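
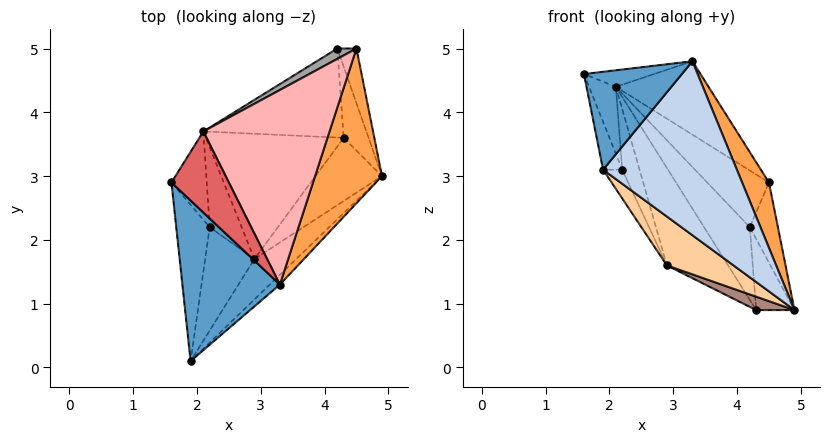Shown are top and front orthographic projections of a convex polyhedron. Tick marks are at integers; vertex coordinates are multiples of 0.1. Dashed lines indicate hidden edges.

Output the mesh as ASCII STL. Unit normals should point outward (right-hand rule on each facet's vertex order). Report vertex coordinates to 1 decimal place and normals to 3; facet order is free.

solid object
 facet normal -0.508 -0.448 0.735
  outer loop
   vertex 3.3 1.3 4.8
   vertex 1.6 2.9 4.6
   vertex 1.9 0.1 3.1
  endloop
 endfacet
 facet normal 0.679 -0.733 -0.041
  outer loop
   vertex 3.3 1.3 4.8
   vertex 1.9 0.1 3.1
   vertex 4.9 3.0 0.9
  endloop
 endfacet
 facet normal 0.936 -0.137 0.324
  outer loop
   vertex 4.5 5.0 2.9
   vertex 3.3 1.3 4.8
   vertex 4.9 3.0 0.9
  endloop
 endfacet
 facet normal 0.268 -0.743 -0.614
  outer loop
   vertex 2.9 1.7 1.6
   vertex 4.9 3.0 0.9
   vertex 1.9 0.1 3.1
  endloop
 endfacet
 facet normal -0.899 0.128 -0.419
  outer loop
   vertex 2.2 2.2 3.1
   vertex 1.9 0.1 3.1
   vertex 1.6 2.9 4.6
  endloop
 endfacet
 facet normal -0.882 0.126 -0.454
  outer loop
   vertex 2.2 2.2 3.1
   vertex 2.9 1.7 1.6
   vertex 1.9 0.1 3.1
  endloop
 endfacet
 facet normal 0.072 0.199 0.977
  outer loop
   vertex 2.1 3.7 4.4
   vertex 1.6 2.9 4.6
   vertex 3.3 1.3 4.8
  endloop
 endfacet
 facet normal 0.366 0.328 0.871
  outer loop
   vertex 2.1 3.7 4.4
   vertex 3.3 1.3 4.8
   vertex 4.5 5.0 2.9
  endloop
 endfacet
 facet normal -0.789 0.371 -0.489
  outer loop
   vertex 2.1 3.7 4.4
   vertex 2.2 2.2 3.1
   vertex 1.6 2.9 4.6
  endloop
 endfacet
 facet normal -0.787 0.374 -0.492
  outer loop
   vertex 2.1 3.7 4.4
   vertex 2.9 1.7 1.6
   vertex 2.2 2.2 3.1
  endloop
 endfacet
 facet normal -0.203 -0.203 -0.958
  outer loop
   vertex 4.3 3.6 0.9
   vertex 4.9 3.0 0.9
   vertex 2.9 1.7 1.6
  endloop
 endfacet
 facet normal -0.775 0.388 -0.498
  outer loop
   vertex 4.3 3.6 0.9
   vertex 2.9 1.7 1.6
   vertex 2.1 3.7 4.4
  endloop
 endfacet
 facet normal 0.796 0.500 -0.341
  outer loop
   vertex 4.2 5.0 2.2
   vertex 4.5 5.0 2.9
   vertex 4.9 3.0 0.9
  endloop
 endfacet
 facet normal 0.577 0.577 -0.577
  outer loop
   vertex 4.2 5.0 2.2
   vertex 4.9 3.0 0.9
   vertex 4.3 3.6 0.9
  endloop
 endfacet
 facet normal -0.387 0.907 0.166
  outer loop
   vertex 4.2 5.0 2.2
   vertex 2.1 3.7 4.4
   vertex 4.5 5.0 2.9
  endloop
 endfacet
 facet normal -0.769 0.405 -0.495
  outer loop
   vertex 4.2 5.0 2.2
   vertex 4.3 3.6 0.9
   vertex 2.1 3.7 4.4
  endloop
 endfacet
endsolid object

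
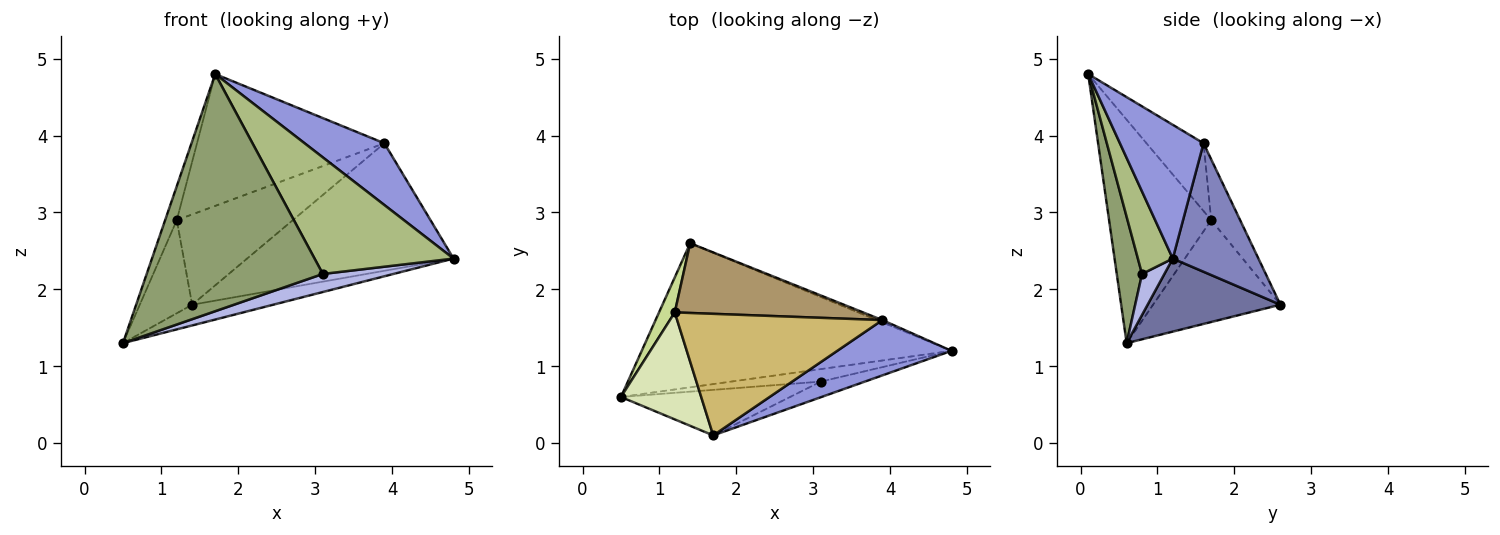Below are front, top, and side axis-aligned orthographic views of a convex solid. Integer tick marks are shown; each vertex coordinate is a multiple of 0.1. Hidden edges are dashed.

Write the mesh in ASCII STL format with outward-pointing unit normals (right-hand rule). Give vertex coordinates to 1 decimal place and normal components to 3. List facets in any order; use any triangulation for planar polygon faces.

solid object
 facet normal 0.227 0.139 -0.964
  outer loop
   vertex 1.4 2.6 1.8
   vertex 4.8 1.2 2.4
   vertex 0.5 0.6 1.3
  endloop
 endfacet
 facet normal 0.383 0.924 -0.016
  outer loop
   vertex 3.9 1.6 3.9
   vertex 4.8 1.2 2.4
   vertex 1.4 2.6 1.8
  endloop
 endfacet
 facet normal 0.615 -0.587 0.526
  outer loop
   vertex 3.9 1.6 3.9
   vertex 1.7 0.1 4.8
   vertex 4.8 1.2 2.4
  endloop
 endfacet
 facet normal 0.252 -0.795 -0.551
  outer loop
   vertex 3.1 0.8 2.2
   vertex 0.5 0.6 1.3
   vertex 4.8 1.2 2.4
  endloop
 endfacet
 facet normal 0.139 -0.972 -0.187
  outer loop
   vertex 3.1 0.8 2.2
   vertex 1.7 0.1 4.8
   vertex 0.5 0.6 1.3
  endloop
 endfacet
 facet normal 0.241 -0.962 -0.129
  outer loop
   vertex 3.1 0.8 2.2
   vertex 4.8 1.2 2.4
   vertex 1.7 0.1 4.8
  endloop
 endfacet
 facet normal -0.915 0.377 0.142
  outer loop
   vertex 1.2 1.7 2.9
   vertex 1.4 2.6 1.8
   vertex 0.5 0.6 1.3
  endloop
 endfacet
 facet normal -0.936 0.107 0.336
  outer loop
   vertex 1.2 1.7 2.9
   vertex 0.5 0.6 1.3
   vertex 1.7 0.1 4.8
  endloop
 endfacet
 facet normal -0.193 0.776 0.600
  outer loop
   vertex 1.2 1.7 2.9
   vertex 3.9 1.6 3.9
   vertex 1.4 2.6 1.8
  endloop
 endfacet
 facet normal -0.218 0.717 0.662
  outer loop
   vertex 1.2 1.7 2.9
   vertex 1.7 0.1 4.8
   vertex 3.9 1.6 3.9
  endloop
 endfacet
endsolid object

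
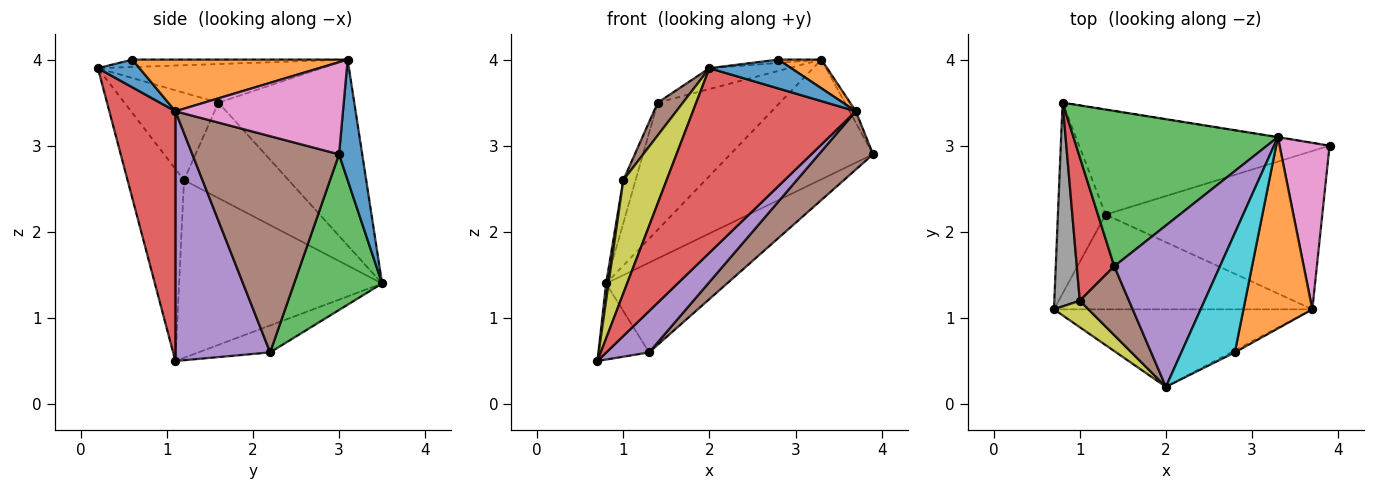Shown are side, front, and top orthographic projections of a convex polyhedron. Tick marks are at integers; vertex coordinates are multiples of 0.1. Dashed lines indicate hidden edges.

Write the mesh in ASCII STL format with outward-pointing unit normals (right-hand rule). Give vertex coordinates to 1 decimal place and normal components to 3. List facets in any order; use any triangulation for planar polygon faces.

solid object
 facet normal 0.160 0.987 -0.002
  outer loop
   vertex 3.3 3.1 4.0
   vertex 3.9 3.0 2.9
   vertex 0.8 3.5 1.4
  endloop
 endfacet
 facet normal -0.464 0.328 -0.823
  outer loop
   vertex 1.3 2.2 0.6
   vertex 0.7 1.1 0.5
   vertex 0.8 3.5 1.4
  endloop
 endfacet
 facet normal 0.427 0.587 -0.687
  outer loop
   vertex 1.3 2.2 0.6
   vertex 0.8 3.5 1.4
   vertex 3.9 3.0 2.9
  endloop
 endfacet
 facet normal 0.351 -0.864 -0.363
  outer loop
   vertex 3.7 1.1 3.4
   vertex 2.0 0.2 3.9
   vertex 0.7 1.1 0.5
  endloop
 endfacet
 facet normal 0.663 -0.299 -0.686
  outer loop
   vertex 3.7 1.1 3.4
   vertex 0.7 1.1 0.5
   vertex 1.3 2.2 0.6
  endloop
 endfacet
 facet normal 0.684 -0.252 -0.685
  outer loop
   vertex 3.7 1.1 3.4
   vertex 1.3 2.2 0.6
   vertex 3.9 3.0 2.9
  endloop
 endfacet
 facet normal 0.879 0.033 0.476
  outer loop
   vertex 3.7 1.1 3.4
   vertex 3.9 3.0 2.9
   vertex 3.3 3.1 4.0
  endloop
 endfacet
 facet normal -0.990 -0.012 0.142
  outer loop
   vertex 1.0 1.2 2.6
   vertex 0.8 3.5 1.4
   vertex 0.7 1.1 0.5
  endloop
 endfacet
 facet normal -0.786 -0.602 0.141
  outer loop
   vertex 1.0 1.2 2.6
   vertex 0.7 1.1 0.5
   vertex 2.0 0.2 3.9
  endloop
 endfacet
 facet normal -0.138 0.028 0.990
  outer loop
   vertex 2.8 0.6 4.0
   vertex 3.3 3.1 4.0
   vertex 2.0 0.2 3.9
  endloop
 endfacet
 facet normal 0.453 -0.890 -0.062
  outer loop
   vertex 2.8 0.6 4.0
   vertex 2.0 0.2 3.9
   vertex 3.7 1.1 3.4
  endloop
 endfacet
 facet normal 0.596 -0.119 0.794
  outer loop
   vertex 2.8 0.6 4.0
   vertex 3.7 1.1 3.4
   vertex 3.3 3.1 4.0
  endloop
 endfacet
 facet normal -0.575 0.518 0.633
  outer loop
   vertex 1.4 1.6 3.5
   vertex 3.3 3.1 4.0
   vertex 0.8 3.5 1.4
  endloop
 endfacet
 facet normal -0.925 0.109 0.363
  outer loop
   vertex 1.4 1.6 3.5
   vertex 0.8 3.5 1.4
   vertex 1.0 1.2 2.6
  endloop
 endfacet
 facet normal -0.341 0.120 0.932
  outer loop
   vertex 1.4 1.6 3.5
   vertex 2.0 0.2 3.9
   vertex 3.3 3.1 4.0
  endloop
 endfacet
 facet normal -0.848 -0.227 0.478
  outer loop
   vertex 1.4 1.6 3.5
   vertex 1.0 1.2 2.6
   vertex 2.0 0.2 3.9
  endloop
 endfacet
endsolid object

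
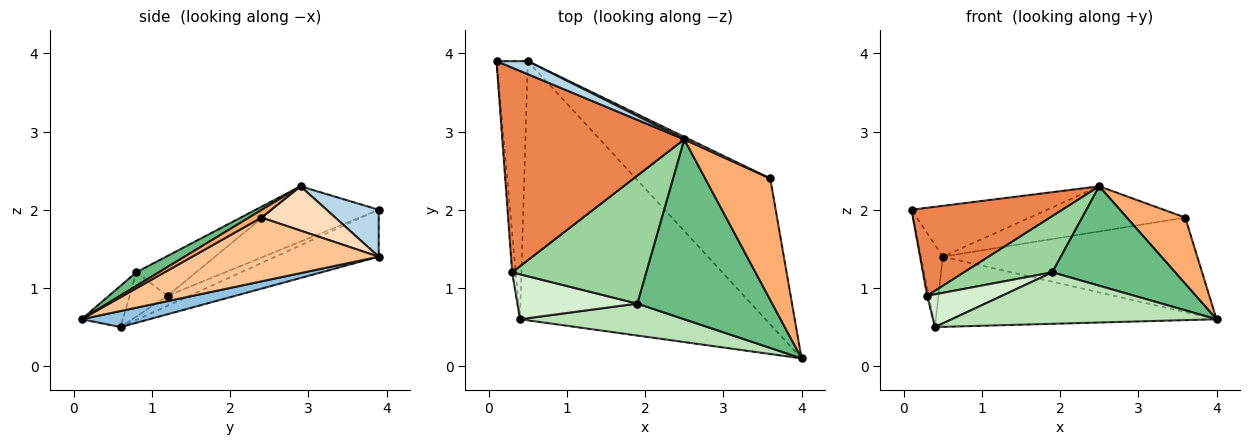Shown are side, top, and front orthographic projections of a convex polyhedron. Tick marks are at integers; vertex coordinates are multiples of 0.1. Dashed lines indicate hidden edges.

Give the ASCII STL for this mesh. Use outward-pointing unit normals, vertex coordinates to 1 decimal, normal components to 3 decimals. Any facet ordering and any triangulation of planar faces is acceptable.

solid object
 facet normal -0.819 0.174 -0.546
  outer loop
   vertex 0.5 3.9 1.4
   vertex 0.4 0.6 0.5
   vertex 0.1 3.9 2.0
  endloop
 endfacet
 facet normal 0.063 0.261 -0.963
  outer loop
   vertex 0.5 3.9 1.4
   vertex 4.0 0.1 0.6
   vertex 0.4 0.6 0.5
  endloop
 endfacet
 facet normal 0.349 0.908 0.233
  outer loop
   vertex 0.5 3.9 1.4
   vertex 0.1 3.9 2.0
   vertex 2.5 2.9 2.3
  endloop
 endfacet
 facet normal -0.940 0.067 -0.336
  outer loop
   vertex 0.3 1.2 0.9
   vertex 0.1 3.9 2.0
   vertex 0.4 0.6 0.5
  endloop
 endfacet
 facet normal -0.269 -0.380 0.885
  outer loop
   vertex 0.3 1.2 0.9
   vertex 2.5 2.9 2.3
   vertex 0.1 3.9 2.0
  endloop
 endfacet
 facet normal 0.101 -0.476 0.874
  outer loop
   vertex 3.6 2.4 1.9
   vertex 2.5 2.9 2.3
   vertex 4.0 0.1 0.6
  endloop
 endfacet
 facet normal 0.370 0.505 -0.780
  outer loop
   vertex 3.6 2.4 1.9
   vertex 4.0 0.1 0.6
   vertex 0.5 3.9 1.4
  endloop
 endfacet
 facet normal 0.428 0.902 0.050
  outer loop
   vertex 3.6 2.4 1.9
   vertex 0.5 3.9 1.4
   vertex 2.5 2.9 2.3
  endloop
 endfacet
 facet normal 0.088 -0.482 0.872
  outer loop
   vertex 1.9 0.8 1.2
   vertex 4.0 0.1 0.6
   vertex 2.5 2.9 2.3
  endloop
 endfacet
 facet normal -0.263 -0.388 0.884
  outer loop
   vertex 1.9 0.8 1.2
   vertex 2.5 2.9 2.3
   vertex 0.3 1.2 0.9
  endloop
 endfacet
 facet normal -0.132 -0.842 0.523
  outer loop
   vertex 1.9 0.8 1.2
   vertex 0.4 0.6 0.5
   vertex 4.0 0.1 0.6
  endloop
 endfacet
 facet normal -0.286 -0.564 0.775
  outer loop
   vertex 1.9 0.8 1.2
   vertex 0.3 1.2 0.9
   vertex 0.4 0.6 0.5
  endloop
 endfacet
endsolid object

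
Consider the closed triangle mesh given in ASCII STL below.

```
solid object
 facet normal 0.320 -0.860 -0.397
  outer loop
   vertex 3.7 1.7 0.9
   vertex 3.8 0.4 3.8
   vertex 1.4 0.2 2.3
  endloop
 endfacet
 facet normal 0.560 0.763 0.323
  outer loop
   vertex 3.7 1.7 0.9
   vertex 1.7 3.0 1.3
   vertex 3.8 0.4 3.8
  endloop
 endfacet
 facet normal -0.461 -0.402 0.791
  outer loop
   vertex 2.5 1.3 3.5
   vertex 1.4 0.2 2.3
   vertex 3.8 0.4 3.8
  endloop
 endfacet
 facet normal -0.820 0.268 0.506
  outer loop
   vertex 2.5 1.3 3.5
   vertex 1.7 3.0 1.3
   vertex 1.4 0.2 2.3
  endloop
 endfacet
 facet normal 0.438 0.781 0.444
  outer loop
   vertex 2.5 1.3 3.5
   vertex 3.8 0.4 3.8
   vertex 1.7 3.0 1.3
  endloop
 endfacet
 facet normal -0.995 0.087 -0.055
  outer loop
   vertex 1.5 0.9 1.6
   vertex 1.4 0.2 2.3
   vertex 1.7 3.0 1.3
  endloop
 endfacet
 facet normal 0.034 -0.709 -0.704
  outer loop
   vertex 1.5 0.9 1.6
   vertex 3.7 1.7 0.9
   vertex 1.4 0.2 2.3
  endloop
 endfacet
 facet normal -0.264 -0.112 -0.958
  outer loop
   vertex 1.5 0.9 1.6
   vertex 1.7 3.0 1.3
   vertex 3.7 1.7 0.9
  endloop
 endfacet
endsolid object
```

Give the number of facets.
8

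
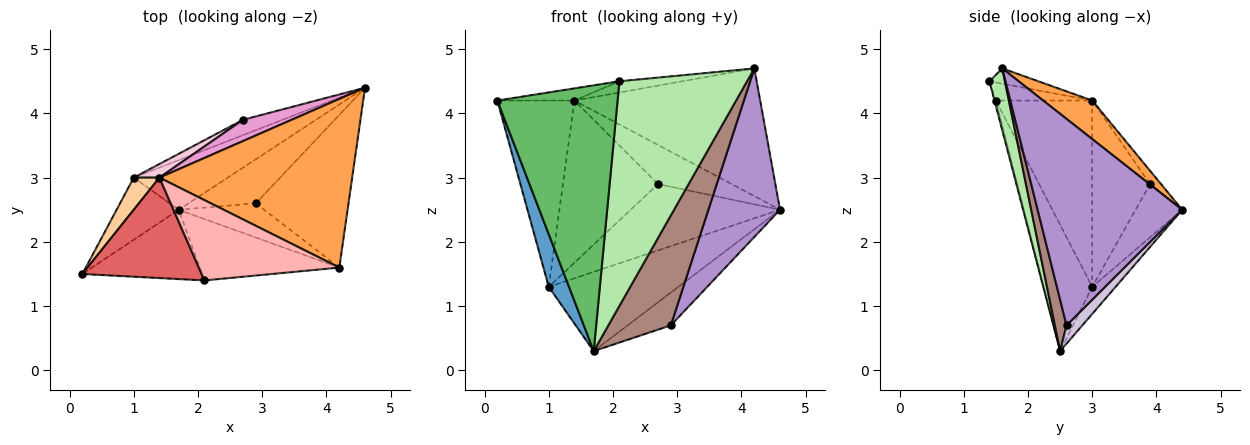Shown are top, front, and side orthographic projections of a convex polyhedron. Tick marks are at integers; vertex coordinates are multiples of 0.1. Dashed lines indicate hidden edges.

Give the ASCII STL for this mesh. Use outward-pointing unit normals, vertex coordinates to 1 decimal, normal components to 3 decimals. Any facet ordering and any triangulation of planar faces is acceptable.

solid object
 facet normal -0.841 -0.350 -0.413
  outer loop
   vertex 1.0 3.0 1.3
   vertex 1.7 2.5 0.3
   vertex 0.2 1.5 4.2
  endloop
 endfacet
 facet normal -0.151 0.838 -0.525
  outer loop
   vertex 1.0 3.0 1.3
   vertex 4.6 4.4 2.5
   vertex 1.7 2.5 0.3
  endloop
 endfacet
 facet normal 0.157 0.596 0.787
  outer loop
   vertex 1.4 3.0 4.2
   vertex 4.2 1.6 4.7
   vertex 4.6 4.4 2.5
  endloop
 endfacet
 facet normal -0.776 0.621 0.107
  outer loop
   vertex 1.4 3.0 4.2
   vertex 1.0 3.0 1.3
   vertex 0.2 1.5 4.2
  endloop
 endfacet
 facet normal -0.011 -0.968 -0.252
  outer loop
   vertex 2.1 1.4 4.5
   vertex 0.2 1.5 4.2
   vertex 1.7 2.5 0.3
  endloop
 endfacet
 facet normal 0.116 -0.958 -0.262
  outer loop
   vertex 2.1 1.4 4.5
   vertex 1.7 2.5 0.3
   vertex 4.2 1.6 4.7
  endloop
 endfacet
 facet normal -0.149 0.119 0.982
  outer loop
   vertex 2.1 1.4 4.5
   vertex 1.4 3.0 4.2
   vertex 0.2 1.5 4.2
  endloop
 endfacet
 facet normal -0.107 0.138 0.985
  outer loop
   vertex 2.1 1.4 4.5
   vertex 4.2 1.6 4.7
   vertex 1.4 3.0 4.2
  endloop
 endfacet
 facet normal 0.831 -0.412 -0.373
  outer loop
   vertex 2.9 2.6 0.7
   vertex 4.6 4.4 2.5
   vertex 4.2 1.6 4.7
  endloop
 endfacet
 facet normal 0.213 0.583 -0.784
  outer loop
   vertex 2.9 2.6 0.7
   vertex 1.7 2.5 0.3
   vertex 4.6 4.4 2.5
  endloop
 endfacet
 facet normal 0.176 -0.940 -0.292
  outer loop
   vertex 2.9 2.6 0.7
   vertex 4.2 1.6 4.7
   vertex 1.7 2.5 0.3
  endloop
 endfacet
 facet normal -0.291 0.932 -0.216
  outer loop
   vertex 2.7 3.9 2.9
   vertex 4.6 4.4 2.5
   vertex 1.0 3.0 1.3
  endloop
 endfacet
 facet normal -0.130 0.871 0.474
  outer loop
   vertex 2.7 3.9 2.9
   vertex 1.4 3.0 4.2
   vertex 4.6 4.4 2.5
  endloop
 endfacet
 facet normal -0.518 0.852 0.072
  outer loop
   vertex 2.7 3.9 2.9
   vertex 1.0 3.0 1.3
   vertex 1.4 3.0 4.2
  endloop
 endfacet
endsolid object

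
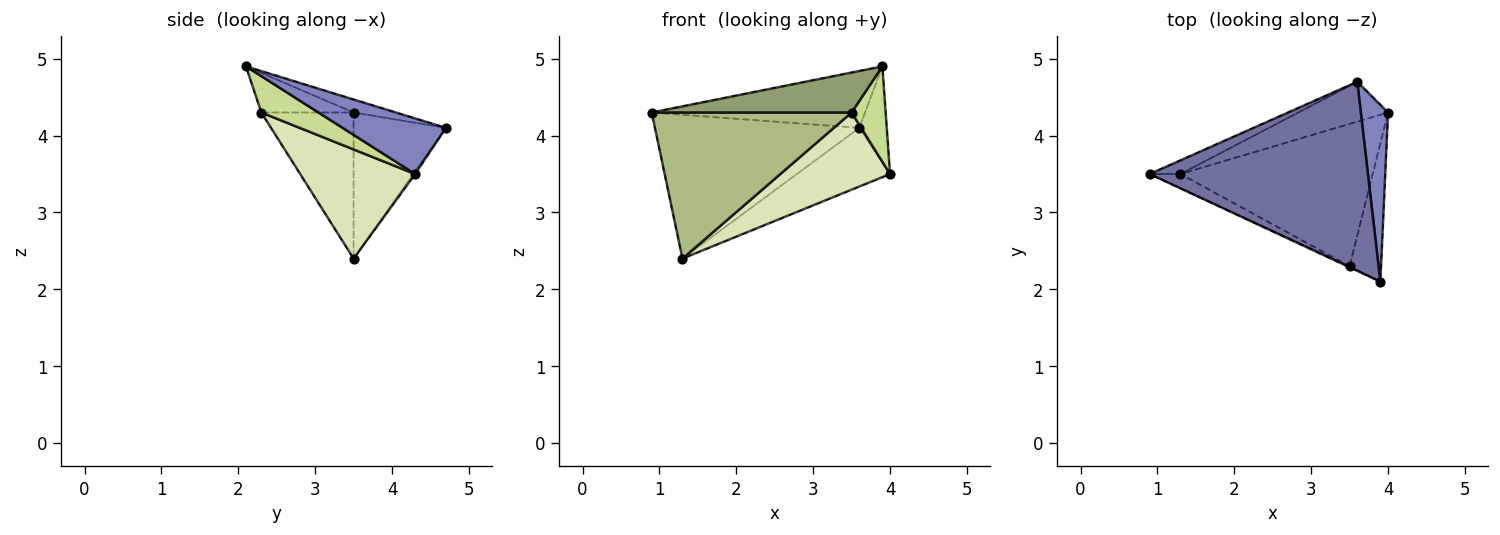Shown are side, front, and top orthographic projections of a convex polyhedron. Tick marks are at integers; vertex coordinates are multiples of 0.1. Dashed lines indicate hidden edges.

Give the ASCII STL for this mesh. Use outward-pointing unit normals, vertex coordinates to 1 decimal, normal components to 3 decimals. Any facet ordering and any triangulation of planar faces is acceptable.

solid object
 facet normal -0.057 0.288 0.956
  outer loop
   vertex 3.6 4.7 4.1
   vertex 0.9 3.5 4.3
   vertex 3.9 2.1 4.9
  endloop
 endfacet
 facet normal 0.874 0.232 0.428
  outer loop
   vertex 3.6 4.7 4.1
   vertex 3.9 2.1 4.9
   vertex 4.0 4.3 3.5
  endloop
 endfacet
 facet normal -0.410 0.908 -0.086
  outer loop
   vertex 3.6 4.7 4.1
   vertex 1.3 3.5 2.4
   vertex 0.9 3.5 4.3
  endloop
 endfacet
 facet normal -0.016 0.827 -0.562
  outer loop
   vertex 3.6 4.7 4.1
   vertex 4.0 4.3 3.5
   vertex 1.3 3.5 2.4
  endloop
 endfacet
 facet normal -0.419 -0.908 -0.023
  outer loop
   vertex 3.5 2.3 4.3
   vertex 3.9 2.1 4.9
   vertex 0.9 3.5 4.3
  endloop
 endfacet
 facet normal -0.417 -0.904 -0.088
  outer loop
   vertex 3.5 2.3 4.3
   vertex 0.9 3.5 4.3
   vertex 1.3 3.5 2.4
  endloop
 endfacet
 facet normal 0.689 -0.411 -0.597
  outer loop
   vertex 3.5 2.3 4.3
   vertex 4.0 4.3 3.5
   vertex 3.9 2.1 4.9
  endloop
 endfacet
 facet normal 0.447 -0.426 -0.787
  outer loop
   vertex 3.5 2.3 4.3
   vertex 1.3 3.5 2.4
   vertex 4.0 4.3 3.5
  endloop
 endfacet
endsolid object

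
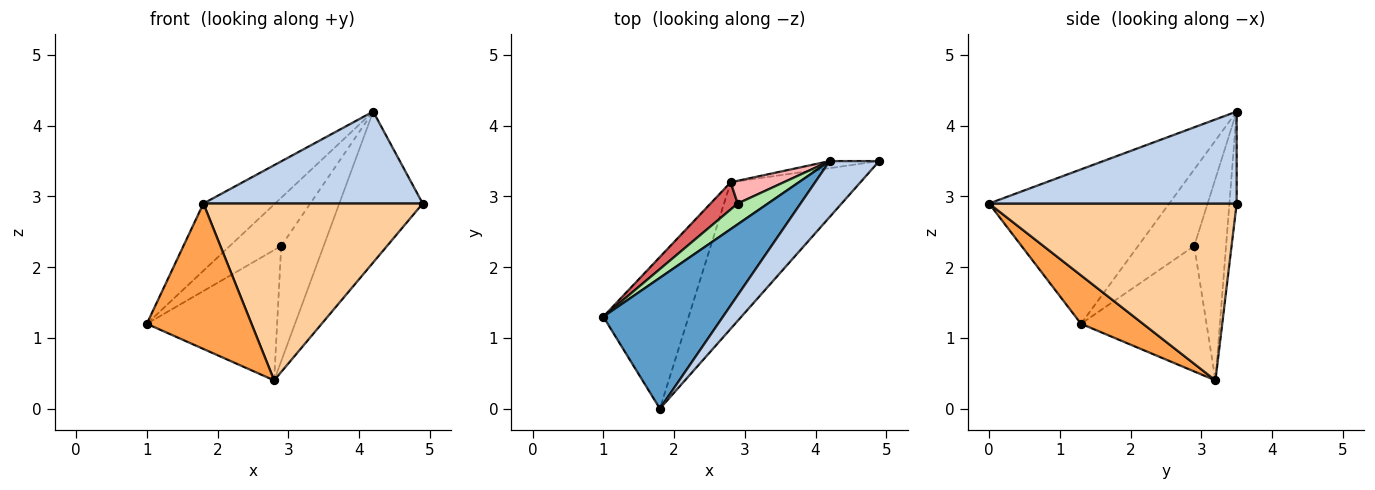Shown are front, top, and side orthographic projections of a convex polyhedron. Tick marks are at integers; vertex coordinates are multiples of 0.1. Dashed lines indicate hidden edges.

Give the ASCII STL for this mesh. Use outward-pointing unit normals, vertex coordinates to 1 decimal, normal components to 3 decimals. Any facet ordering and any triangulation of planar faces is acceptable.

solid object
 facet normal -0.754 0.300 0.584
  outer loop
   vertex 4.2 3.5 4.2
   vertex 1.0 1.3 1.2
   vertex 1.8 0.0 2.9
  endloop
 endfacet
 facet normal 0.694 -0.615 0.374
  outer loop
   vertex 4.2 3.5 4.2
   vertex 1.8 0.0 2.9
   vertex 4.9 3.5 2.9
  endloop
 endfacet
 facet normal 0.379 -0.640 -0.668
  outer loop
   vertex 2.8 3.2 0.4
   vertex 1.8 0.0 2.9
   vertex 1.0 1.3 1.2
  endloop
 endfacet
 facet normal 0.656 -0.581 -0.481
  outer loop
   vertex 2.8 3.2 0.4
   vertex 4.9 3.5 2.9
   vertex 1.8 0.0 2.9
  endloop
 endfacet
 facet normal -0.087 0.995 -0.047
  outer loop
   vertex 2.8 3.2 0.4
   vertex 4.2 3.5 4.2
   vertex 4.9 3.5 2.9
  endloop
 endfacet
 facet normal -0.708 0.648 0.280
  outer loop
   vertex 2.9 2.9 2.3
   vertex 1.0 1.3 1.2
   vertex 4.2 3.5 4.2
  endloop
 endfacet
 facet normal -0.686 0.712 0.149
  outer loop
   vertex 2.9 2.9 2.3
   vertex 2.8 3.2 0.4
   vertex 1.0 1.3 1.2
  endloop
 endfacet
 facet normal -0.593 0.790 0.156
  outer loop
   vertex 2.9 2.9 2.3
   vertex 4.2 3.5 4.2
   vertex 2.8 3.2 0.4
  endloop
 endfacet
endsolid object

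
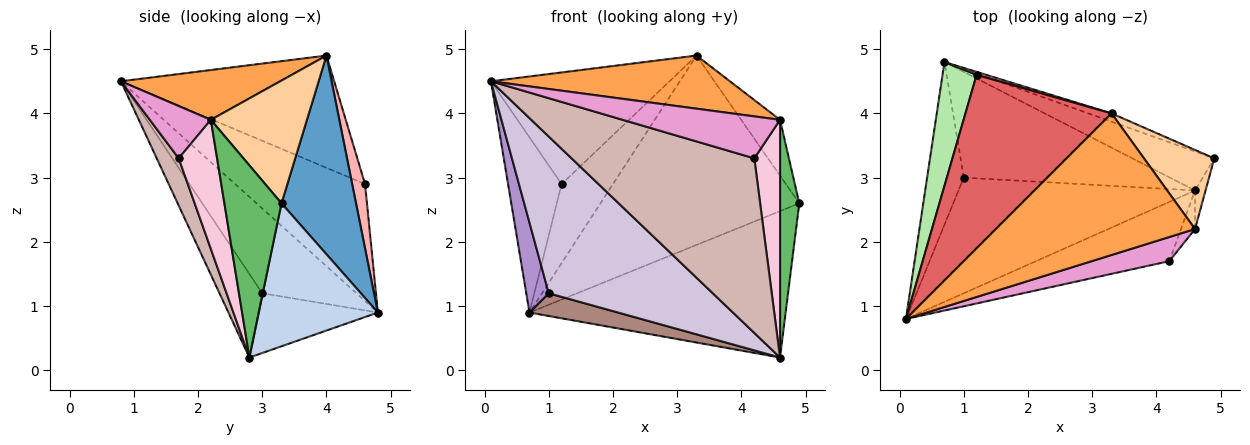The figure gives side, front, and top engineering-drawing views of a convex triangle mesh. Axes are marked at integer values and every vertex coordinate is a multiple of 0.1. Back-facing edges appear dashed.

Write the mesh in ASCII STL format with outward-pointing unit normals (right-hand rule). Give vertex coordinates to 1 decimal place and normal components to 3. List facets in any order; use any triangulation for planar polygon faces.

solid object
 facet normal 0.351 0.936 -0.041
  outer loop
   vertex 3.3 4.0 4.9
   vertex 4.9 3.3 2.6
   vertex 0.7 4.8 0.9
  endloop
 endfacet
 facet normal 0.410 0.881 -0.235
  outer loop
   vertex 4.6 2.8 0.2
   vertex 0.7 4.8 0.9
   vertex 4.9 3.3 2.6
  endloop
 endfacet
 facet normal 0.228 -0.342 0.912
  outer loop
   vertex 4.6 2.2 3.9
   vertex 3.3 4.0 4.9
   vertex 0.1 0.8 4.5
  endloop
 endfacet
 facet normal 0.819 0.331 0.469
  outer loop
   vertex 4.6 2.2 3.9
   vertex 4.9 3.3 2.6
   vertex 3.3 4.0 4.9
  endloop
 endfacet
 facet normal 0.946 -0.319 -0.052
  outer loop
   vertex 4.6 2.2 3.9
   vertex 4.6 2.8 0.2
   vertex 4.9 3.3 2.6
  endloop
 endfacet
 facet normal -0.893 0.368 0.260
  outer loop
   vertex 1.2 4.6 2.9
   vertex 0.7 4.8 0.9
   vertex 0.1 0.8 4.5
  endloop
 endfacet
 facet normal -0.543 0.454 0.706
  outer loop
   vertex 1.2 4.6 2.9
   vertex 0.1 0.8 4.5
   vertex 3.3 4.0 4.9
  endloop
 endfacet
 facet normal 0.242 0.970 0.036
  outer loop
   vertex 1.2 4.6 2.9
   vertex 3.3 4.0 4.9
   vertex 0.7 4.8 0.9
  endloop
 endfacet
 facet normal -0.897 -0.214 -0.387
  outer loop
   vertex 1.0 3.0 1.2
   vertex 0.1 0.8 4.5
   vertex 0.7 4.8 0.9
  endloop
 endfacet
 facet normal -0.205 -0.788 -0.581
  outer loop
   vertex 1.0 3.0 1.2
   vertex 4.6 2.8 0.2
   vertex 0.1 0.8 4.5
  endloop
 endfacet
 facet normal -0.273 -0.202 -0.941
  outer loop
   vertex 1.0 3.0 1.2
   vertex 0.7 4.8 0.9
   vertex 4.6 2.8 0.2
  endloop
 endfacet
 facet normal 0.113 -0.941 -0.319
  outer loop
   vertex 4.2 1.7 3.3
   vertex 0.1 0.8 4.5
   vertex 4.6 2.8 0.2
  endloop
 endfacet
 facet normal 0.319 -0.822 0.472
  outer loop
   vertex 4.2 1.7 3.3
   vertex 4.6 2.2 3.9
   vertex 0.1 0.8 4.5
  endloop
 endfacet
 facet normal 0.828 -0.554 -0.090
  outer loop
   vertex 4.2 1.7 3.3
   vertex 4.6 2.8 0.2
   vertex 4.6 2.2 3.9
  endloop
 endfacet
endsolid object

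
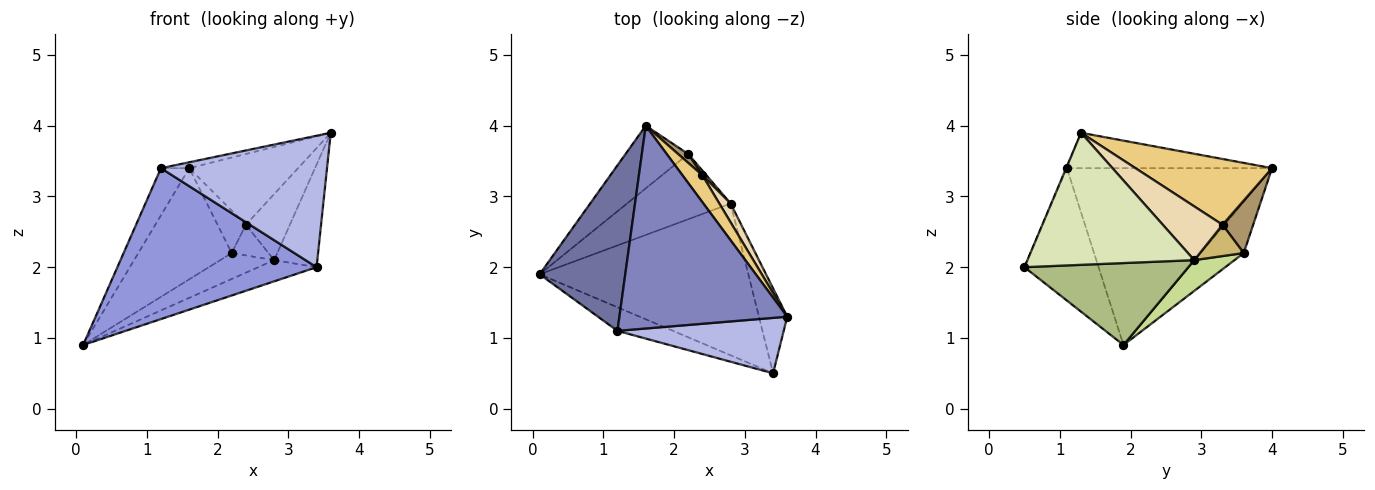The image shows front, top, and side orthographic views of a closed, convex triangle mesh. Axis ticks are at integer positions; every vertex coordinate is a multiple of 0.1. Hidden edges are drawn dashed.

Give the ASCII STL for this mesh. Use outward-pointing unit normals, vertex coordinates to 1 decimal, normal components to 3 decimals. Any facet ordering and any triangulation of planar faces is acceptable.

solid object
 facet normal -0.893 0.123 0.432
  outer loop
   vertex 1.2 1.1 3.4
   vertex 1.6 4.0 3.4
   vertex 0.1 1.9 0.9
  endloop
 endfacet
 facet normal -0.206 0.028 0.978
  outer loop
   vertex 1.2 1.1 3.4
   vertex 3.6 1.3 3.9
   vertex 1.6 4.0 3.4
  endloop
 endfacet
 facet normal -0.345 -0.927 -0.145
  outer loop
   vertex 1.2 1.1 3.4
   vertex 0.1 1.9 0.9
   vertex 3.4 0.5 2.0
  endloop
 endfacet
 facet normal -0.004 -0.921 0.388
  outer loop
   vertex 1.2 1.1 3.4
   vertex 3.4 0.5 2.0
   vertex 3.6 1.3 3.9
  endloop
 endfacet
 facet normal -0.372 0.808 -0.456
  outer loop
   vertex 2.2 3.6 2.2
   vertex 0.1 1.9 0.9
   vertex 1.6 4.0 3.4
  endloop
 endfacet
 facet normal 0.362 0.129 -0.923
  outer loop
   vertex 2.8 2.9 2.1
   vertex 3.4 0.5 2.0
   vertex 0.1 1.9 0.9
  endloop
 endfacet
 facet normal 0.266 0.356 -0.896
  outer loop
   vertex 2.8 2.9 2.1
   vertex 0.1 1.9 0.9
   vertex 2.2 3.6 2.2
  endloop
 endfacet
 facet normal 0.948 0.245 -0.203
  outer loop
   vertex 2.8 2.9 2.1
   vertex 3.6 1.3 3.9
   vertex 3.4 0.5 2.0
  endloop
 endfacet
 facet normal 0.728 0.672 0.140
  outer loop
   vertex 2.4 3.3 2.6
   vertex 2.2 3.6 2.2
   vertex 1.6 4.0 3.4
  endloop
 endfacet
 facet normal 0.762 0.639 0.098
  outer loop
   vertex 2.4 3.3 2.6
   vertex 2.8 2.9 2.1
   vertex 2.2 3.6 2.2
  endloop
 endfacet
 facet normal 0.761 0.606 0.230
  outer loop
   vertex 2.4 3.3 2.6
   vertex 1.6 4.0 3.4
   vertex 3.6 1.3 3.9
  endloop
 endfacet
 facet normal 0.794 0.585 0.167
  outer loop
   vertex 2.4 3.3 2.6
   vertex 3.6 1.3 3.9
   vertex 2.8 2.9 2.1
  endloop
 endfacet
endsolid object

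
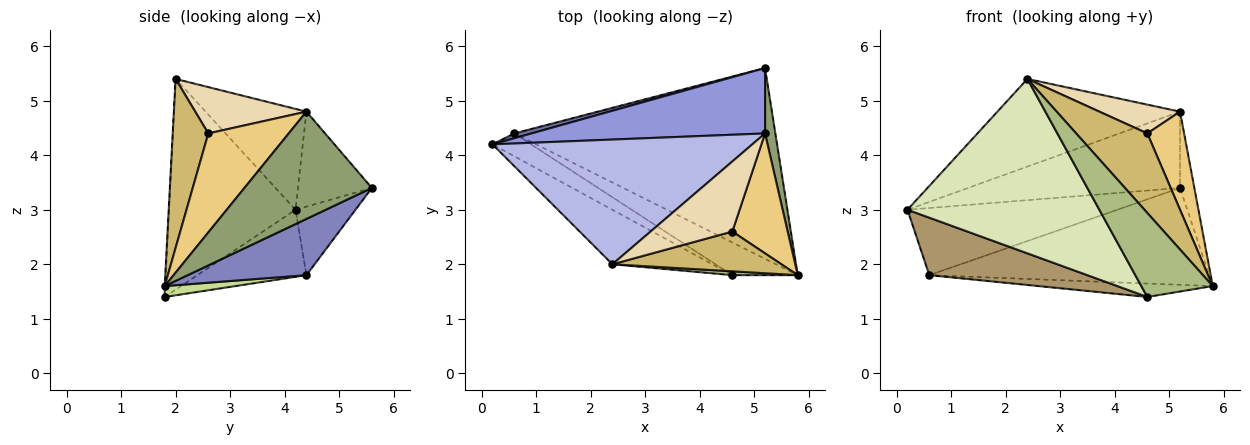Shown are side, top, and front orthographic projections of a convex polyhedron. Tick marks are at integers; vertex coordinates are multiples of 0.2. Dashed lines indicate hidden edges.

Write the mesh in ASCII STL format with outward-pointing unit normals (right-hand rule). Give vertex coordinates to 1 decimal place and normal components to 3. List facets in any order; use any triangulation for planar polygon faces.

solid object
 facet normal -0.274 0.959 0.069
  outer loop
   vertex 0.6 4.4 1.8
   vertex 0.2 4.2 3.0
   vertex 5.2 5.6 3.4
  endloop
 endfacet
 facet normal 0.189 0.445 -0.876
  outer loop
   vertex 0.6 4.4 1.8
   vertex 5.2 5.6 3.4
   vertex 5.8 1.8 1.6
  endloop
 endfacet
 facet normal -0.256 0.734 0.629
  outer loop
   vertex 5.2 4.4 4.8
   vertex 5.2 5.6 3.4
   vertex 0.2 4.2 3.0
  endloop
 endfacet
 facet normal -0.303 0.548 0.780
  outer loop
   vertex 5.2 4.4 4.8
   vertex 0.2 4.2 3.0
   vertex 2.4 2.0 5.4
  endloop
 endfacet
 facet normal 0.989 0.111 0.095
  outer loop
   vertex 5.2 4.4 4.8
   vertex 5.8 1.8 1.6
   vertex 5.2 5.6 3.4
  endloop
 endfacet
 facet normal -0.008 -0.999 0.046
  outer loop
   vertex 4.6 1.8 1.4
   vertex 5.8 1.8 1.6
   vertex 2.4 2.0 5.4
  endloop
 endfacet
 facet normal 0.152 0.375 -0.914
  outer loop
   vertex 4.6 1.8 1.4
   vertex 0.6 4.4 1.8
   vertex 5.8 1.8 1.6
  endloop
 endfacet
 facet normal -0.532 -0.808 -0.252
  outer loop
   vertex 4.6 1.8 1.4
   vertex 2.4 2.0 5.4
   vertex 0.2 4.2 3.0
  endloop
 endfacet
 facet normal -0.540 -0.783 -0.310
  outer loop
   vertex 4.6 1.8 1.4
   vertex 0.2 4.2 3.0
   vertex 0.6 4.4 1.8
  endloop
 endfacet
 facet normal 0.408 -0.816 0.408
  outer loop
   vertex 4.6 2.6 4.4
   vertex 2.4 2.0 5.4
   vertex 5.8 1.8 1.6
  endloop
 endfacet
 facet normal 0.811 -0.371 0.453
  outer loop
   vertex 4.6 2.6 4.4
   vertex 5.8 1.8 1.6
   vertex 5.2 4.4 4.8
  endloop
 endfacet
 facet normal 0.464 -0.337 0.819
  outer loop
   vertex 4.6 2.6 4.4
   vertex 5.2 4.4 4.8
   vertex 2.4 2.0 5.4
  endloop
 endfacet
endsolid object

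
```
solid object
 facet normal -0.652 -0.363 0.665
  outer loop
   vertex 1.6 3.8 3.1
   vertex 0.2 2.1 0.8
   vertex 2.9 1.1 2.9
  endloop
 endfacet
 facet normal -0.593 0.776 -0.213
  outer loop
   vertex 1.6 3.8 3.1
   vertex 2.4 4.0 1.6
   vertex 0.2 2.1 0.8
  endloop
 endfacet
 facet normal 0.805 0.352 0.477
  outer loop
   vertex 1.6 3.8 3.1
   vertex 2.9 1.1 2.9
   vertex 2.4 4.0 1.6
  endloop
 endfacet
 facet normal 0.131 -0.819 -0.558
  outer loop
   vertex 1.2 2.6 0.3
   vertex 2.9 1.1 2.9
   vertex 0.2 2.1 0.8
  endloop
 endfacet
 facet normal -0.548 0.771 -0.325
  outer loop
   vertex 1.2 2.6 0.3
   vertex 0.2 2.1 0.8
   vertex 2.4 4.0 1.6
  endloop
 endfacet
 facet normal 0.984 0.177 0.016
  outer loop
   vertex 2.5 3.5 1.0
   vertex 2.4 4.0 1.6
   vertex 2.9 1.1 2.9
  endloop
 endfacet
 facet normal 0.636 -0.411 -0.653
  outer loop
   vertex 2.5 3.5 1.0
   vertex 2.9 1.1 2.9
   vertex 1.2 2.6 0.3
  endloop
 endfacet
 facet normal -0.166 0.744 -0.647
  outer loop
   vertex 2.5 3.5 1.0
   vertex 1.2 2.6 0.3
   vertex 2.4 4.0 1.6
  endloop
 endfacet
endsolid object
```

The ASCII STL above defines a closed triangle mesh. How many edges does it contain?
12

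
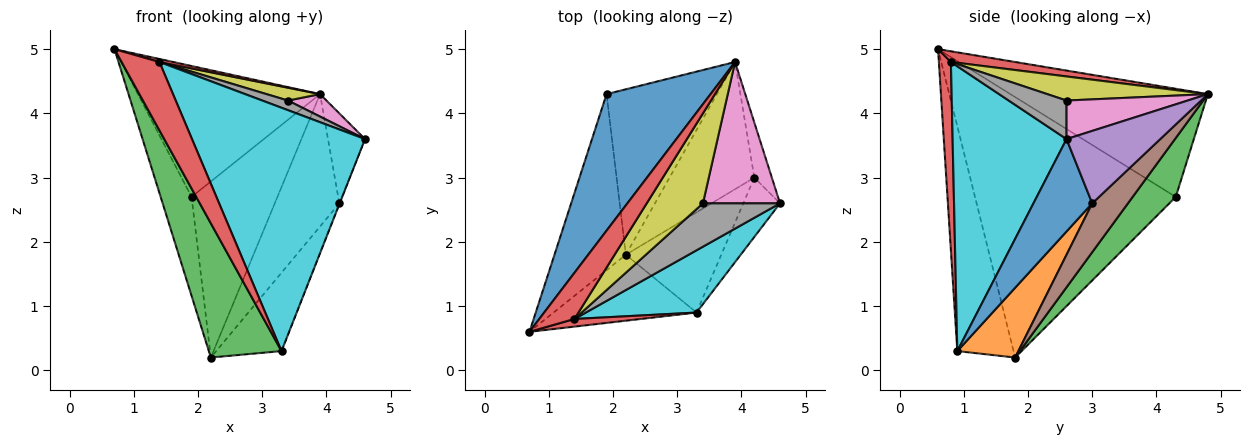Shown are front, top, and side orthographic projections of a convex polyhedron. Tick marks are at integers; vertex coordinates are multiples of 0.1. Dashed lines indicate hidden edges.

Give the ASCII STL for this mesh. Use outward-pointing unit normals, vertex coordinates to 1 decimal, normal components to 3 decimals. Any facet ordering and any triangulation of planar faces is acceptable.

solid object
 facet normal -0.600 0.554 0.577
  outer loop
   vertex 1.9 4.3 2.7
   vertex 0.7 0.6 5.0
   vertex 3.9 4.8 4.3
  endloop
 endfacet
 facet normal -0.954 0.147 -0.261
  outer loop
   vertex 1.9 4.3 2.7
   vertex 2.2 1.8 0.2
   vertex 0.7 0.6 5.0
  endloop
 endfacet
 facet normal 0.343 0.684 -0.643
  outer loop
   vertex 1.9 4.3 2.7
   vertex 3.9 4.8 4.3
   vertex 2.2 1.8 0.2
  endloop
 endfacet
 facet normal 0.291 -0.062 0.955
  outer loop
   vertex 1.4 0.8 4.8
   vertex 3.9 4.8 4.3
   vertex 0.7 0.6 5.0
  endloop
 endfacet
 facet normal 0.907 0.359 -0.220
  outer loop
   vertex 4.2 3.0 2.6
   vertex 3.9 4.8 4.3
   vertex 4.6 2.6 3.6
  endloop
 endfacet
 facet normal 0.371 0.670 -0.644
  outer loop
   vertex 4.2 3.0 2.6
   vertex 2.2 1.8 0.2
   vertex 3.9 4.8 4.3
  endloop
 endfacet
 facet normal 0.443 -0.141 0.886
  outer loop
   vertex 3.4 2.6 4.2
   vertex 4.6 2.6 3.6
   vertex 3.9 4.8 4.3
  endloop
 endfacet
 facet normal 0.439 -0.195 0.877
  outer loop
   vertex 3.4 2.6 4.2
   vertex 1.4 0.8 4.8
   vertex 4.6 2.6 3.6
  endloop
 endfacet
 facet normal 0.391 -0.130 0.911
  outer loop
   vertex 3.4 2.6 4.2
   vertex 3.9 4.8 4.3
   vertex 1.4 0.8 4.8
  endloop
 endfacet
 facet normal 0.538 -0.817 0.209
  outer loop
   vertex 3.3 0.9 0.3
   vertex 4.6 2.6 3.6
   vertex 1.4 0.8 4.8
  endloop
 endfacet
 facet normal 0.929 0.006 -0.369
  outer loop
   vertex 3.3 0.9 0.3
   vertex 4.2 3.0 2.6
   vertex 4.6 2.6 3.6
  endloop
 endfacet
 facet normal 0.499 0.534 -0.683
  outer loop
   vertex 3.3 0.9 0.3
   vertex 2.2 1.8 0.2
   vertex 4.2 3.0 2.6
  endloop
 endfacet
 facet normal -0.570 -0.737 -0.362
  outer loop
   vertex 3.3 0.9 0.3
   vertex 0.7 0.6 5.0
   vertex 2.2 1.8 0.2
  endloop
 endfacet
 facet normal 0.301 -0.948 0.106
  outer loop
   vertex 3.3 0.9 0.3
   vertex 1.4 0.8 4.8
   vertex 0.7 0.6 5.0
  endloop
 endfacet
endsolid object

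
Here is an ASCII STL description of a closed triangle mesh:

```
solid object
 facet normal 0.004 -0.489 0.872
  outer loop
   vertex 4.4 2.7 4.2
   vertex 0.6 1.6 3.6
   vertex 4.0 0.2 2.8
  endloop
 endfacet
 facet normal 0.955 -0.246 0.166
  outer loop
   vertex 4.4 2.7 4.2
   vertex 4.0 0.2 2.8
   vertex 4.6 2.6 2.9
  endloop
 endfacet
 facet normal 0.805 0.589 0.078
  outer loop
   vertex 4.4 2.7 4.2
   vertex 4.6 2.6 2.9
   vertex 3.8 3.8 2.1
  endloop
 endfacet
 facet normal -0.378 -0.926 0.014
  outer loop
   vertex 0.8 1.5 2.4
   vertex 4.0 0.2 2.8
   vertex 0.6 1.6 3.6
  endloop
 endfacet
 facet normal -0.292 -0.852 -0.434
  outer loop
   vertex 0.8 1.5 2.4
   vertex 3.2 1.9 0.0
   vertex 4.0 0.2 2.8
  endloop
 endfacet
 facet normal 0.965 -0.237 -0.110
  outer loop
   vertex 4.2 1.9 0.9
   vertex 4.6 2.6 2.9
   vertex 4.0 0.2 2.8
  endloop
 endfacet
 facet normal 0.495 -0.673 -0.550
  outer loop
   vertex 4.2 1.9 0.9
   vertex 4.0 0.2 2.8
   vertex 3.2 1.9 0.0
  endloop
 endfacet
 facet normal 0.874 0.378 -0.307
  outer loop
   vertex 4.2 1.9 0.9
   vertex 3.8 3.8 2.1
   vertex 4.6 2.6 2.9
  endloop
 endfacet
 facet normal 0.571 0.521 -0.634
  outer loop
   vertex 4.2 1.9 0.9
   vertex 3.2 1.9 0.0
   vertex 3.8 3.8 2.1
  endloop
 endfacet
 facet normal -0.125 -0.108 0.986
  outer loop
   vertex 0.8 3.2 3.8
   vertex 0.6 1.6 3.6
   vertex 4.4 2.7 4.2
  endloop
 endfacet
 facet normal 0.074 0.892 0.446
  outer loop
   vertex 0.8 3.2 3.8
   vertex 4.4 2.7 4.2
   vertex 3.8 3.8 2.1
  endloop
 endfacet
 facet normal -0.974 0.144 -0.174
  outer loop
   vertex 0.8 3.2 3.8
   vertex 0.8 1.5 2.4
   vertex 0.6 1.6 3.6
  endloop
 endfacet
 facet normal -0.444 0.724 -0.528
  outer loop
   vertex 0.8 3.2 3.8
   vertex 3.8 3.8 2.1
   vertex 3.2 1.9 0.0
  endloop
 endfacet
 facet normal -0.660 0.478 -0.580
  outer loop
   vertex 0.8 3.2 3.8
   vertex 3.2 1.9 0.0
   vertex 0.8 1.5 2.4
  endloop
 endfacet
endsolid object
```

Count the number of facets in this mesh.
14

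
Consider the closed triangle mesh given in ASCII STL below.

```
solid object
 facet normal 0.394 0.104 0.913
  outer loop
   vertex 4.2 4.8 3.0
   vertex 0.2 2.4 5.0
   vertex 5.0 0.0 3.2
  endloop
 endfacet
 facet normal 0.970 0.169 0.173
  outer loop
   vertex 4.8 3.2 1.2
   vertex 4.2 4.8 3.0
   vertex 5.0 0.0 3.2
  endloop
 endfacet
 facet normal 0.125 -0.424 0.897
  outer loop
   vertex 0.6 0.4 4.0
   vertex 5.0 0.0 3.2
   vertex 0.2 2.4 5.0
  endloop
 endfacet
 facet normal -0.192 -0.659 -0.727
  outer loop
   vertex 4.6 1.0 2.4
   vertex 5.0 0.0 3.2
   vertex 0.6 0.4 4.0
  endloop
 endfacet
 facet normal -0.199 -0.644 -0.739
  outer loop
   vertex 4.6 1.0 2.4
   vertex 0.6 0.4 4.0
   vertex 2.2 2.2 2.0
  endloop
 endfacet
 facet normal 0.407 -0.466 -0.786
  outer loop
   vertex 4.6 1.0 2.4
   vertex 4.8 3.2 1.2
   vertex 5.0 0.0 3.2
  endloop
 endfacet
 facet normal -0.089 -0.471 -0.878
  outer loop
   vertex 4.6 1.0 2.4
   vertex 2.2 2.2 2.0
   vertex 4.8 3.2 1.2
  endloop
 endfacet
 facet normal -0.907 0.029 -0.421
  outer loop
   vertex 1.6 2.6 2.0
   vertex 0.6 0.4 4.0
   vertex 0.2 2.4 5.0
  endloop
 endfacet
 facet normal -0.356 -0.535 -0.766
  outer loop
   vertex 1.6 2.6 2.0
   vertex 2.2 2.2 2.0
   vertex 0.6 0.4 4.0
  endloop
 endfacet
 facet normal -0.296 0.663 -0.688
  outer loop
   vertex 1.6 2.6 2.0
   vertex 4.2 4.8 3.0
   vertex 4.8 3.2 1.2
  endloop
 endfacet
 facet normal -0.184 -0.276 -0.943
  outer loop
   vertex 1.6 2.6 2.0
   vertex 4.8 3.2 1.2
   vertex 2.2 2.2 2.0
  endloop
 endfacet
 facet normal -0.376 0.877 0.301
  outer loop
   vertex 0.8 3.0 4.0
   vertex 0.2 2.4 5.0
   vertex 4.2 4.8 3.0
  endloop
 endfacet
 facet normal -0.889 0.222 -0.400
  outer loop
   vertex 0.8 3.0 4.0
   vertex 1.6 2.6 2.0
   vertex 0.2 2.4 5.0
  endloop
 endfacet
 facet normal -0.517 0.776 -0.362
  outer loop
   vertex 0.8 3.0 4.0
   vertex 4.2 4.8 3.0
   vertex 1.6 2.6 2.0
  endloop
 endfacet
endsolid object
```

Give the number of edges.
21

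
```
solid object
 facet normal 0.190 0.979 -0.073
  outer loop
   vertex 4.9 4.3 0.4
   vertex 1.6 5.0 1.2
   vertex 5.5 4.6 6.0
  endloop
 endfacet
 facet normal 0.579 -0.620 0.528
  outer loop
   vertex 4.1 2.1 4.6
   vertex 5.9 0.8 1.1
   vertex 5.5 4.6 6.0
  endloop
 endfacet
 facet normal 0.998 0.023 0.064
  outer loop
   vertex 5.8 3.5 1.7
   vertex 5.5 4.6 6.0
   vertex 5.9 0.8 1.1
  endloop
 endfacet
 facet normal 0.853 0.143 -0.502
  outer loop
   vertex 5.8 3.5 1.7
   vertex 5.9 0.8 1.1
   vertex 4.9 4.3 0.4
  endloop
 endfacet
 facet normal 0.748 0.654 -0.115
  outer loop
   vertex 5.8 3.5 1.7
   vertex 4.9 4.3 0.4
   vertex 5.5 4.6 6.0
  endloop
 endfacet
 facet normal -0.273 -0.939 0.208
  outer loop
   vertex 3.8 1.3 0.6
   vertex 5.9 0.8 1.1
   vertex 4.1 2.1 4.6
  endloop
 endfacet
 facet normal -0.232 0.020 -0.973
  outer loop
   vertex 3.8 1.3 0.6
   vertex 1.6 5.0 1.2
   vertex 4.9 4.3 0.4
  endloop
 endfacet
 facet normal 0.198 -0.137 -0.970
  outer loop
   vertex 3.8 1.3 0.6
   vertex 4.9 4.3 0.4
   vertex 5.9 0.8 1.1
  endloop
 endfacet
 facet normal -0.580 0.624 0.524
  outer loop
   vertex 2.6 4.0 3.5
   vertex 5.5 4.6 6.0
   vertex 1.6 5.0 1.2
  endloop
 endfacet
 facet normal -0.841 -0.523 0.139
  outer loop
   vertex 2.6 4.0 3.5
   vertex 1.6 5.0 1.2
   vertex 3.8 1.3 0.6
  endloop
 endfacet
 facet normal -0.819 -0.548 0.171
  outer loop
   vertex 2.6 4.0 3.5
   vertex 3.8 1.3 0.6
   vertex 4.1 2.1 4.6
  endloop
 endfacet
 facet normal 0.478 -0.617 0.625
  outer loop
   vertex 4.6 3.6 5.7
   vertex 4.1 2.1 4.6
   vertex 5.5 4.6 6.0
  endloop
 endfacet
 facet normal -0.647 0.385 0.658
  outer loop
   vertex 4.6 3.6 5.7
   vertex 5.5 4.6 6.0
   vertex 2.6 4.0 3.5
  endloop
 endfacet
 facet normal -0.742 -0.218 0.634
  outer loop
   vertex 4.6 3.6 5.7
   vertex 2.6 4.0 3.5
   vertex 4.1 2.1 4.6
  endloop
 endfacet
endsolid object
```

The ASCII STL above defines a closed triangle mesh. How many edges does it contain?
21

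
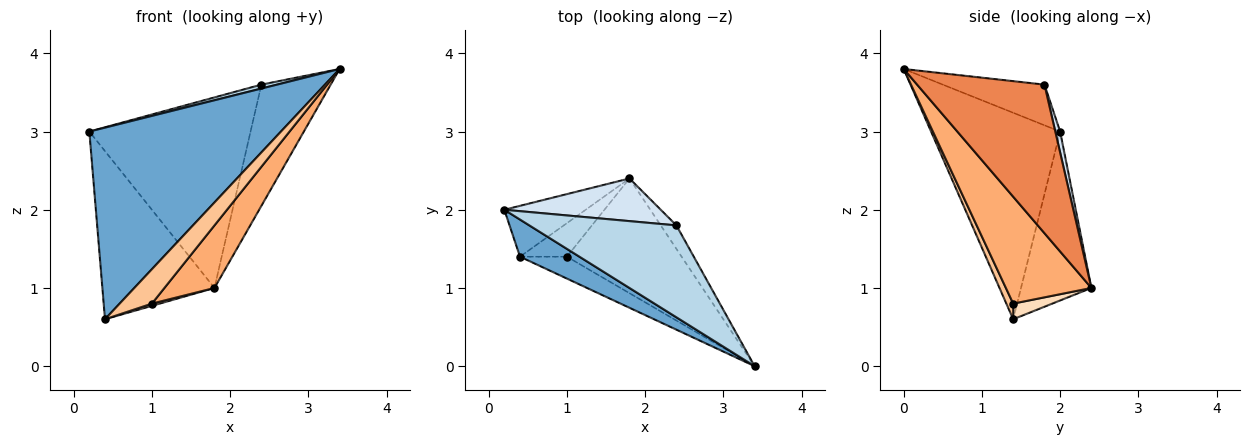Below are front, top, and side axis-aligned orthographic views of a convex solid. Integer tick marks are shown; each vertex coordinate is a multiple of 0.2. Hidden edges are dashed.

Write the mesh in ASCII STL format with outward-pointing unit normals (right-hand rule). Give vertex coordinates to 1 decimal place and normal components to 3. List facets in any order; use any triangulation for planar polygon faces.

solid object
 facet normal -0.552 -0.819 0.159
  outer loop
   vertex 0.4 1.4 0.6
   vertex 3.4 0.0 3.8
   vertex 0.2 2.0 3.0
  endloop
 endfacet
 facet normal -0.515 0.820 -0.248
  outer loop
   vertex 0.4 1.4 0.6
   vertex 0.2 2.0 3.0
   vertex 1.8 2.4 1.0
  endloop
 endfacet
 facet normal -0.266 -0.041 0.963
  outer loop
   vertex 2.4 1.8 3.6
   vertex 0.2 2.0 3.0
   vertex 3.4 0.0 3.8
  endloop
 endfacet
 facet normal 0.029 0.975 0.218
  outer loop
   vertex 2.4 1.8 3.6
   vertex 1.8 2.4 1.0
   vertex 0.2 2.0 3.0
  endloop
 endfacet
 facet normal 0.875 0.476 -0.092
  outer loop
   vertex 2.4 1.8 3.6
   vertex 3.4 0.0 3.8
   vertex 1.8 2.4 1.0
  endloop
 endfacet
 facet normal 0.633 -0.371 -0.680
  outer loop
   vertex 1.0 1.4 0.8
   vertex 1.8 2.4 1.0
   vertex 3.4 0.0 3.8
  endloop
 endfacet
 facet normal 0.176 -0.830 -0.528
  outer loop
   vertex 1.0 1.4 0.8
   vertex 3.4 0.0 3.8
   vertex 0.4 1.4 0.6
  endloop
 endfacet
 facet normal 0.316 -0.063 -0.947
  outer loop
   vertex 1.0 1.4 0.8
   vertex 0.4 1.4 0.6
   vertex 1.8 2.4 1.0
  endloop
 endfacet
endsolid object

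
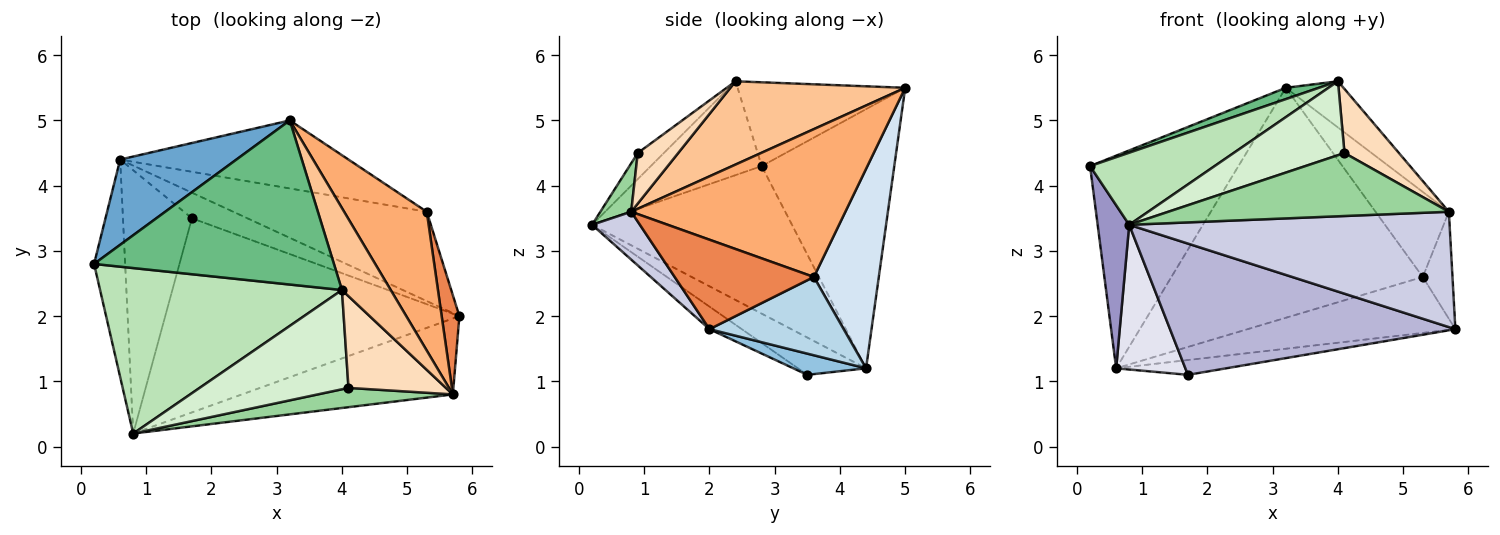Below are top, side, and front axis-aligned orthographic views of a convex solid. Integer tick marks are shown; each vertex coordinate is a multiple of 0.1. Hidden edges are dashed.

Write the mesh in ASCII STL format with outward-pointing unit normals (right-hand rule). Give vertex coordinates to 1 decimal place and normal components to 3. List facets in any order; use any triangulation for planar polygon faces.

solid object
 facet normal -0.638 0.714 0.286
  outer loop
   vertex 0.6 4.4 1.2
   vertex 0.2 2.8 4.3
   vertex 3.2 5.0 5.5
  endloop
 endfacet
 facet normal 0.314 0.475 -0.822
  outer loop
   vertex 0.6 4.4 1.2
   vertex 5.8 2.0 1.8
   vertex 1.7 3.5 1.1
  endloop
 endfacet
 facet normal 0.324 0.502 -0.802
  outer loop
   vertex 5.3 3.6 2.6
   vertex 5.8 2.0 1.8
   vertex 0.6 4.4 1.2
  endloop
 endfacet
 facet normal 0.240 0.931 -0.275
  outer loop
   vertex 5.3 3.6 2.6
   vertex 0.6 4.4 1.2
   vertex 3.2 5.0 5.5
  endloop
 endfacet
 facet normal 0.960 0.205 0.190
  outer loop
   vertex 5.3 3.6 2.6
   vertex 5.7 0.8 3.6
   vertex 5.8 2.0 1.8
  endloop
 endfacet
 facet normal 0.836 0.286 0.467
  outer loop
   vertex 5.3 3.6 2.6
   vertex 3.2 5.0 5.5
   vertex 5.7 0.8 3.6
  endloop
 endfacet
 facet normal 0.830 0.274 0.486
  outer loop
   vertex 4.0 2.4 5.6
   vertex 5.7 0.8 3.6
   vertex 3.2 5.0 5.5
  endloop
 endfacet
 facet normal 0.391 -0.527 0.754
  outer loop
   vertex 4.0 2.4 5.6
   vertex 4.1 0.9 4.5
   vertex 5.7 0.8 3.6
  endloop
 endfacet
 facet normal -0.329 -0.065 0.942
  outer loop
   vertex 4.0 2.4 5.6
   vertex 3.2 5.0 5.5
   vertex 0.2 2.8 4.3
  endloop
 endfacet
 facet normal 0.105 -0.951 0.291
  outer loop
   vertex 0.8 0.2 3.4
   vertex 5.7 0.8 3.6
   vertex 4.1 0.9 4.5
  endloop
 endfacet
 facet normal -0.335 -0.376 0.864
  outer loop
   vertex 0.8 0.2 3.4
   vertex 4.0 2.4 5.6
   vertex 0.2 2.8 4.3
  endloop
 endfacet
 facet normal -0.139 -0.592 0.794
  outer loop
   vertex 0.8 0.2 3.4
   vertex 4.1 0.9 4.5
   vertex 4.0 2.4 5.6
  endloop
 endfacet
 facet normal -0.967 -0.153 -0.204
  outer loop
   vertex 0.8 0.2 3.4
   vertex 0.2 2.8 4.3
   vertex 0.6 4.4 1.2
  endloop
 endfacet
 facet normal -0.063 -0.559 -0.827
  outer loop
   vertex 0.8 0.2 3.4
   vertex 1.7 3.5 1.1
   vertex 5.8 2.0 1.8
  endloop
 endfacet
 facet normal 0.124 -0.829 -0.546
  outer loop
   vertex 0.8 0.2 3.4
   vertex 5.8 2.0 1.8
   vertex 5.7 0.8 3.6
  endloop
 endfacet
 facet normal -0.428 -0.435 -0.792
  outer loop
   vertex 0.8 0.2 3.4
   vertex 0.6 4.4 1.2
   vertex 1.7 3.5 1.1
  endloop
 endfacet
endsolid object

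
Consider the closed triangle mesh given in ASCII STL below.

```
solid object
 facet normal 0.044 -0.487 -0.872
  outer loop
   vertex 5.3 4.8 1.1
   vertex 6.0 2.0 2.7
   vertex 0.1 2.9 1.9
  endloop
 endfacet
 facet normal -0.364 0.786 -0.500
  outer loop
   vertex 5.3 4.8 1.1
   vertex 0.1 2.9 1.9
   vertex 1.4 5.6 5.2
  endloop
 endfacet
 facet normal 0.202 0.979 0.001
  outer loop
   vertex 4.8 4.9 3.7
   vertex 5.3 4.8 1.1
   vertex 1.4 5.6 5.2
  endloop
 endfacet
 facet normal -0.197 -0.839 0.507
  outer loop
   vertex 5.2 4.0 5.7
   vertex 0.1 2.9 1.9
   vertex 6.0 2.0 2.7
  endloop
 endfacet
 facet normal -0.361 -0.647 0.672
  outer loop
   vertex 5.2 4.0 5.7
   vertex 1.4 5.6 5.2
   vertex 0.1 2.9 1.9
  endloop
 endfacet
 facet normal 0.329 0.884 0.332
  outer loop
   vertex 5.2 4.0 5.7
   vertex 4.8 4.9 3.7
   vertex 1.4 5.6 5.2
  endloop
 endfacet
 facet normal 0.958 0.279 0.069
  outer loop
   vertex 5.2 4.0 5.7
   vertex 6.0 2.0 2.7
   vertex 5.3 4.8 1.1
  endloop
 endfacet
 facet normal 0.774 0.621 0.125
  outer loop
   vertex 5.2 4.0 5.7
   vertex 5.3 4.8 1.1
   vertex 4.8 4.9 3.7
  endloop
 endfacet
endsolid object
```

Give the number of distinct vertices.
6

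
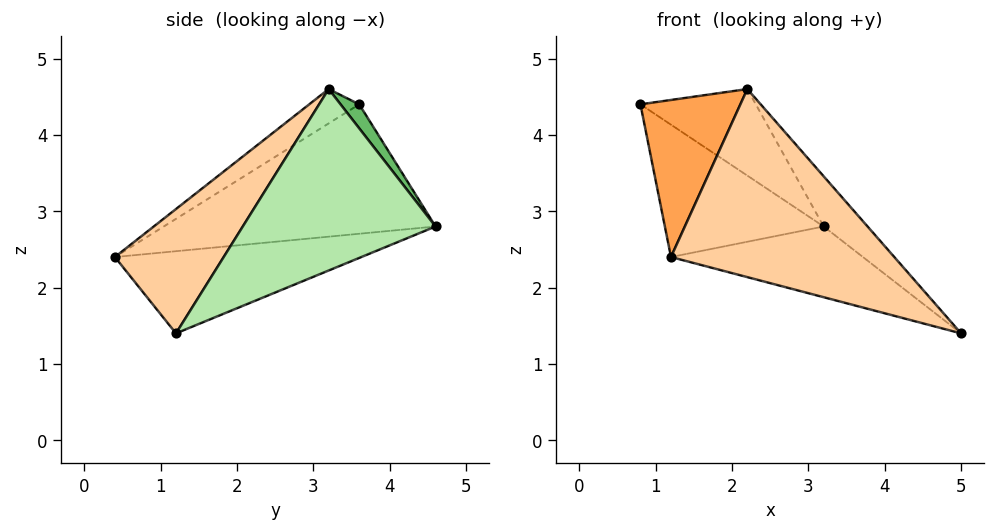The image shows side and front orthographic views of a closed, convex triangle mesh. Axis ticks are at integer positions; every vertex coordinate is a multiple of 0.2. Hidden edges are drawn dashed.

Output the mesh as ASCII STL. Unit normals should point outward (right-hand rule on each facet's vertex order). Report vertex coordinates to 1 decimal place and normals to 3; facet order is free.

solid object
 facet normal -0.617 0.360 -0.700
  outer loop
   vertex 3.2 4.6 2.8
   vertex 1.2 0.4 2.4
   vertex 0.8 3.6 4.4
  endloop
 endfacet
 facet normal -0.292 0.228 -0.929
  outer loop
   vertex 3.2 4.6 2.8
   vertex 5.0 1.2 1.4
   vertex 1.2 0.4 2.4
  endloop
 endfacet
 facet normal -0.267 -0.535 0.802
  outer loop
   vertex 2.2 3.2 4.6
   vertex 0.8 3.6 4.4
   vertex 1.2 0.4 2.4
  endloop
 endfacet
 facet normal 0.318 -0.653 0.687
  outer loop
   vertex 2.2 3.2 4.6
   vertex 1.2 0.4 2.4
   vertex 5.0 1.2 1.4
  endloop
 endfacet
 facet normal 0.121 0.750 0.651
  outer loop
   vertex 2.2 3.2 4.6
   vertex 3.2 4.6 2.8
   vertex 0.8 3.6 4.4
  endloop
 endfacet
 facet normal 0.793 0.181 0.581
  outer loop
   vertex 2.2 3.2 4.6
   vertex 5.0 1.2 1.4
   vertex 3.2 4.6 2.8
  endloop
 endfacet
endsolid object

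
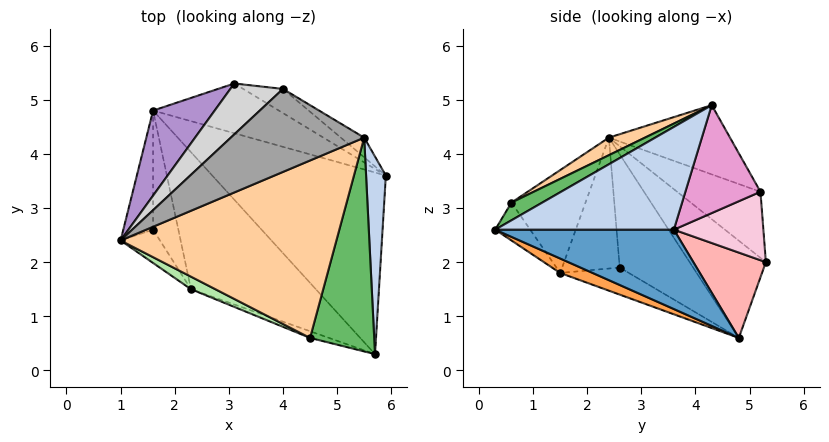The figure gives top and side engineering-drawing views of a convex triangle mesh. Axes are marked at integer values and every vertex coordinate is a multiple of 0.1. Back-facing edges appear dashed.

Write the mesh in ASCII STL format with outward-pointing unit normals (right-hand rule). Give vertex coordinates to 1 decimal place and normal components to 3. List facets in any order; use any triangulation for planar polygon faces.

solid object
 facet normal 0.416 -0.025 -0.909
  outer loop
   vertex 1.6 4.8 0.6
   vertex 5.9 3.6 2.6
   vertex 5.7 0.3 2.6
  endloop
 endfacet
 facet normal 0.980 -0.059 0.189
  outer loop
   vertex 5.5 4.3 4.9
   vertex 5.7 0.3 2.6
   vertex 5.9 3.6 2.6
  endloop
 endfacet
 facet normal 0.109 -0.319 -0.941
  outer loop
   vertex 2.3 1.5 1.8
   vertex 1.6 4.8 0.6
   vertex 5.7 0.3 2.6
  endloop
 endfacet
 facet normal 0.072 -0.452 0.889
  outer loop
   vertex 4.5 0.6 3.1
   vertex 5.5 4.3 4.9
   vertex 1.0 2.4 4.3
  endloop
 endfacet
 facet normal 0.234 -0.476 0.848
  outer loop
   vertex 4.5 0.6 3.1
   vertex 5.7 0.3 2.6
   vertex 5.5 4.3 4.9
  endloop
 endfacet
 facet normal -0.427 -0.898 0.101
  outer loop
   vertex 4.5 0.6 3.1
   vertex 1.0 2.4 4.3
   vertex 2.3 1.5 1.8
  endloop
 endfacet
 facet normal -0.298 -0.943 -0.149
  outer loop
   vertex 4.5 0.6 3.1
   vertex 2.3 1.5 1.8
   vertex 5.7 0.3 2.6
  endloop
 endfacet
 facet normal 0.474 0.535 -0.699
  outer loop
   vertex 3.1 5.3 2.0
   vertex 5.9 3.6 2.6
   vertex 1.6 4.8 0.6
  endloop
 endfacet
 facet normal -0.587 0.720 0.372
  outer loop
   vertex 3.1 5.3 2.0
   vertex 1.6 4.8 0.6
   vertex 1.0 2.4 4.3
  endloop
 endfacet
 facet normal -0.956 -0.149 -0.251
  outer loop
   vertex 1.6 2.6 1.9
   vertex 1.0 2.4 4.3
   vertex 1.6 4.8 0.6
  endloop
 endfacet
 facet normal -0.827 -0.504 -0.249
  outer loop
   vertex 1.6 2.6 1.9
   vertex 2.3 1.5 1.8
   vertex 1.0 2.4 4.3
  endloop
 endfacet
 facet normal -0.678 -0.374 -0.633
  outer loop
   vertex 1.6 2.6 1.9
   vertex 1.6 4.8 0.6
   vertex 2.3 1.5 1.8
  endloop
 endfacet
 facet normal 0.610 0.782 -0.132
  outer loop
   vertex 4.0 5.2 3.3
   vertex 5.5 4.3 4.9
   vertex 5.9 3.6 2.6
  endloop
 endfacet
 facet normal 0.541 0.780 -0.315
  outer loop
   vertex 4.0 5.2 3.3
   vertex 5.9 3.6 2.6
   vertex 3.1 5.3 2.0
  endloop
 endfacet
 facet normal -0.358 0.630 0.690
  outer loop
   vertex 4.0 5.2 3.3
   vertex 1.0 2.4 4.3
   vertex 5.5 4.3 4.9
  endloop
 endfacet
 facet normal -0.537 0.728 0.427
  outer loop
   vertex 4.0 5.2 3.3
   vertex 3.1 5.3 2.0
   vertex 1.0 2.4 4.3
  endloop
 endfacet
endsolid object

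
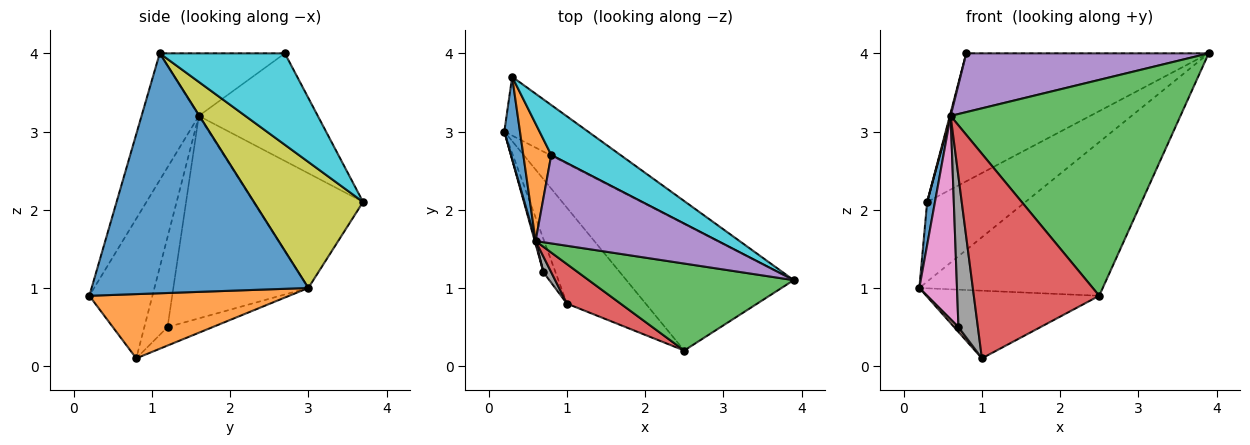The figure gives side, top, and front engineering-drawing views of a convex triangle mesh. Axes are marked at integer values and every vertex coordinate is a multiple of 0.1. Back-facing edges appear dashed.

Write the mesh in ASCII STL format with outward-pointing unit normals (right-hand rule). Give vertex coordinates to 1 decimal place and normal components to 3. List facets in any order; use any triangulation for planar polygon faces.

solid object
 facet normal 0.674 0.570 -0.470
  outer loop
   vertex 2.5 0.2 0.9
   vertex 0.2 3.0 1.0
   vertex 3.9 1.1 4.0
  endloop
 endfacet
 facet normal 0.555 0.480 -0.680
  outer loop
   vertex 2.5 0.2 0.9
   vertex 1.0 0.8 0.1
   vertex 0.2 3.0 1.0
  endloop
 endfacet
 facet normal -0.225 -0.904 0.364
  outer loop
   vertex 0.6 1.6 3.2
   vertex 2.5 0.2 0.9
   vertex 3.9 1.1 4.0
  endloop
 endfacet
 facet normal -0.443 -0.880 0.170
  outer loop
   vertex 0.6 1.6 3.2
   vertex 1.0 0.8 0.1
   vertex 2.5 0.2 0.9
  endloop
 endfacet
 facet normal -0.275 -0.532 0.801
  outer loop
   vertex 0.8 2.7 4.0
   vertex 0.6 1.6 3.2
   vertex 3.9 1.1 4.0
  endloop
 endfacet
 facet normal -0.834 -0.080 -0.545
  outer loop
   vertex 0.7 1.2 0.5
   vertex 0.2 3.0 1.0
   vertex 1.0 0.8 0.1
  endloop
 endfacet
 facet normal -0.963 -0.269 0.004
  outer loop
   vertex 0.7 1.2 0.5
   vertex 0.6 1.6 3.2
   vertex 0.2 3.0 1.0
  endloop
 endfacet
 facet normal -0.765 -0.640 0.067
  outer loop
   vertex 0.7 1.2 0.5
   vertex 1.0 0.8 0.1
   vertex 0.6 1.6 3.2
  endloop
 endfacet
 facet normal 0.667 0.600 -0.442
  outer loop
   vertex 0.3 3.7 2.1
   vertex 3.9 1.1 4.0
   vertex 0.2 3.0 1.0
  endloop
 endfacet
 facet normal 0.433 0.840 0.328
  outer loop
   vertex 0.3 3.7 2.1
   vertex 0.8 2.7 4.0
   vertex 3.9 1.1 4.0
  endloop
 endfacet
 facet normal -0.988 -0.071 0.135
  outer loop
   vertex 0.3 3.7 2.1
   vertex 0.2 3.0 1.0
   vertex 0.6 1.6 3.2
  endloop
 endfacet
 facet normal -0.968 -0.007 0.251
  outer loop
   vertex 0.3 3.7 2.1
   vertex 0.6 1.6 3.2
   vertex 0.8 2.7 4.0
  endloop
 endfacet
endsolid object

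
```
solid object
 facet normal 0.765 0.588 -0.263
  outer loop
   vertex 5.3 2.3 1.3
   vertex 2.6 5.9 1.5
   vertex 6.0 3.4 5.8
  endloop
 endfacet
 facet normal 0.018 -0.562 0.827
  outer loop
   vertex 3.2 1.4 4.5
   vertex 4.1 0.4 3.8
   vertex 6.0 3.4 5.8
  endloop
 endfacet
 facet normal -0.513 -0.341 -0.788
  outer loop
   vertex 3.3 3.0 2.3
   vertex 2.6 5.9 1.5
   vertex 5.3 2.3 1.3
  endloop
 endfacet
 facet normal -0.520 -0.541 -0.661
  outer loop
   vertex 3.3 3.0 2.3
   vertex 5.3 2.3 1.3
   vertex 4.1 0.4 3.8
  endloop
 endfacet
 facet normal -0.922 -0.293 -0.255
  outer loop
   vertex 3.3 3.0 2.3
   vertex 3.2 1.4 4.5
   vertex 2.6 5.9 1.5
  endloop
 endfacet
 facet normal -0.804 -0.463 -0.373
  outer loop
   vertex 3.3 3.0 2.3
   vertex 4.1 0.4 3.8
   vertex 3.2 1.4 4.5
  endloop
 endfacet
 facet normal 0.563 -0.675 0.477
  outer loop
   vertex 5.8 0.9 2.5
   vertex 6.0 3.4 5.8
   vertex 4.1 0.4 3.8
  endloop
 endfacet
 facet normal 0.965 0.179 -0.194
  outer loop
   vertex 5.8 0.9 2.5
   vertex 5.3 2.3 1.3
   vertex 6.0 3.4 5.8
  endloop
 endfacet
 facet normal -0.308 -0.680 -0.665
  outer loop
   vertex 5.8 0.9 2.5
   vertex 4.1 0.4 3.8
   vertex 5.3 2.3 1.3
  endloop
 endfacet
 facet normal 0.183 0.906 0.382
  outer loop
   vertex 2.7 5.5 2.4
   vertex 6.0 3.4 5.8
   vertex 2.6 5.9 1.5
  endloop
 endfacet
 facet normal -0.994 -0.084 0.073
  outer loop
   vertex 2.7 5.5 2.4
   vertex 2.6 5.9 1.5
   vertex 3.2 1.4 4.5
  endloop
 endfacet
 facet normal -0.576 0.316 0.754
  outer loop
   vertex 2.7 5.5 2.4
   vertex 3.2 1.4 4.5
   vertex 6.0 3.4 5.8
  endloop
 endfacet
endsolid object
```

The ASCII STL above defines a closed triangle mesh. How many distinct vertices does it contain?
8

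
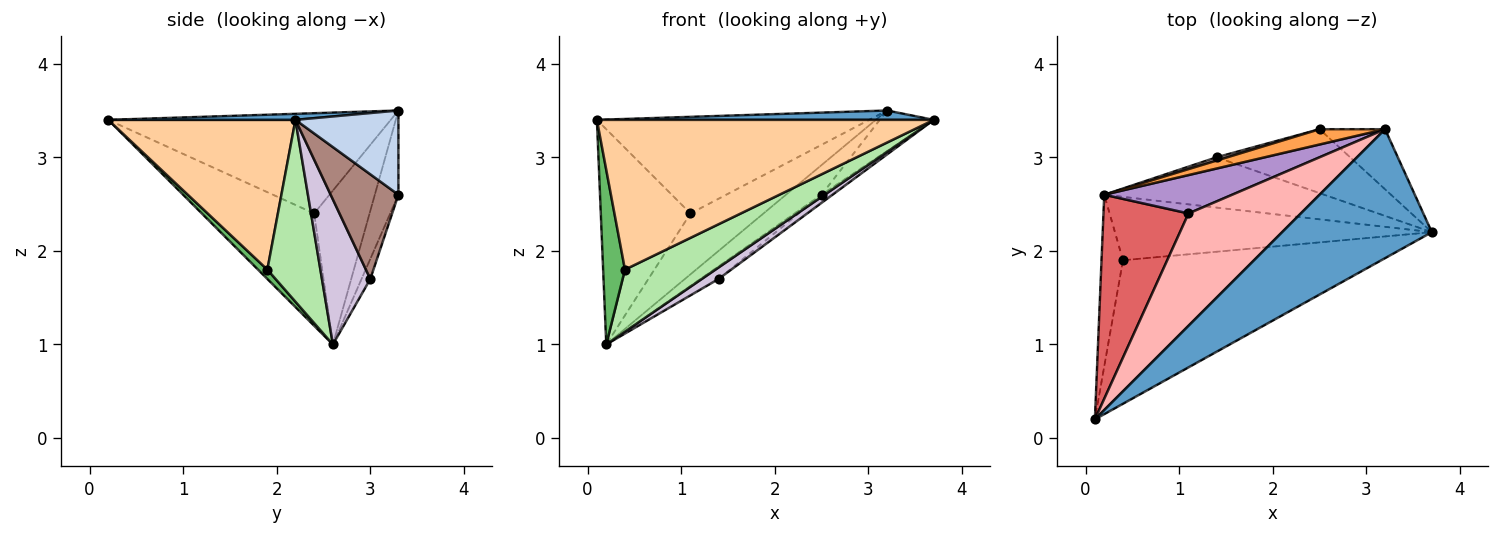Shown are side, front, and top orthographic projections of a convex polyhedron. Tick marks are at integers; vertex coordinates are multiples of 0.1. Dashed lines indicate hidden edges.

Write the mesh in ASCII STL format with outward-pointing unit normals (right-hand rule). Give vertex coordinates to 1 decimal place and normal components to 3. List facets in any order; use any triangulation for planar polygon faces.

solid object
 facet normal 0.040 -0.072 0.997
  outer loop
   vertex 3.2 3.3 3.5
   vertex 0.1 0.2 3.4
   vertex 3.7 2.2 3.4
  endloop
 endfacet
 facet normal 0.729 0.383 -0.567
  outer loop
   vertex 2.5 3.3 2.6
   vertex 3.2 3.3 3.5
   vertex 3.7 2.2 3.4
  endloop
 endfacet
 facet normal -0.508 0.766 0.395
  outer loop
   vertex 2.5 3.3 2.6
   vertex 0.2 2.6 1.0
   vertex 3.2 3.3 3.5
  endloop
 endfacet
 facet normal 0.372 -0.670 -0.642
  outer loop
   vertex 0.4 1.9 1.8
   vertex 3.7 2.2 3.4
   vertex 0.1 0.2 3.4
  endloop
 endfacet
 facet normal 0.292 -0.682 -0.670
  outer loop
   vertex 0.4 1.9 1.8
   vertex 0.1 0.2 3.4
   vertex 0.2 2.6 1.0
  endloop
 endfacet
 facet normal 0.379 -0.647 -0.661
  outer loop
   vertex 0.4 1.9 1.8
   vertex 0.2 2.6 1.0
   vertex 3.7 2.2 3.4
  endloop
 endfacet
 facet normal -0.673 0.537 0.509
  outer loop
   vertex 1.1 2.4 2.4
   vertex 0.2 2.6 1.0
   vertex 0.1 0.2 3.4
  endloop
 endfacet
 facet normal -0.560 0.540 0.628
  outer loop
   vertex 1.1 2.4 2.4
   vertex 0.1 0.2 3.4
   vertex 3.2 3.3 3.5
  endloop
 endfacet
 facet normal -0.540 0.712 0.449
  outer loop
   vertex 1.1 2.4 2.4
   vertex 3.2 3.3 3.5
   vertex 0.2 2.6 1.0
  endloop
 endfacet
 facet normal 0.541 -0.188 -0.820
  outer loop
   vertex 1.4 3.0 1.7
   vertex 3.7 2.2 3.4
   vertex 0.2 2.6 1.0
  endloop
 endfacet
 facet normal 0.614 0.100 -0.783
  outer loop
   vertex 1.4 3.0 1.7
   vertex 2.5 3.3 2.6
   vertex 3.7 2.2 3.4
  endloop
 endfacet
 facet normal -0.424 0.877 0.226
  outer loop
   vertex 1.4 3.0 1.7
   vertex 0.2 2.6 1.0
   vertex 2.5 3.3 2.6
  endloop
 endfacet
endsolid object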